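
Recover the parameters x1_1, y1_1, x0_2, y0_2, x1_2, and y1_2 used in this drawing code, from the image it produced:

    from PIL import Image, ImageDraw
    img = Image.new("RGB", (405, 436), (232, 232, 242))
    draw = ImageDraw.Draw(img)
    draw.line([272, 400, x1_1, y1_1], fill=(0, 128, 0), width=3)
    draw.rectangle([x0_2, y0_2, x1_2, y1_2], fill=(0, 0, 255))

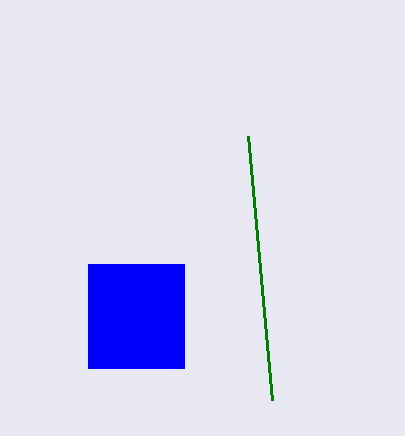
x1_1 = 248
y1_1 = 136
x0_2 = 88
y0_2 = 264
x1_2 = 184
y1_2 = 368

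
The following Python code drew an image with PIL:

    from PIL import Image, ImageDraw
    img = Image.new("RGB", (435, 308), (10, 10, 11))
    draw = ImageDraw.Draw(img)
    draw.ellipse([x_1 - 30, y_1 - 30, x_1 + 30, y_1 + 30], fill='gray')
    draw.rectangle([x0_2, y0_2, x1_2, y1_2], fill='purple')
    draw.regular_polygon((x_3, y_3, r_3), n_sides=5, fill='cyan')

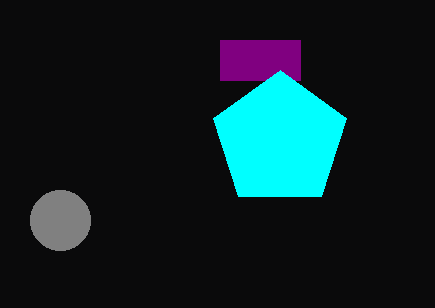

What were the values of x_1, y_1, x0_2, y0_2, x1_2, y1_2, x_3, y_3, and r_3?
x_1 = 60
y_1 = 220
x0_2 = 220
y0_2 = 40
x1_2 = 300
y1_2 = 80
x_3 = 280
y_3 = 140
r_3 = 70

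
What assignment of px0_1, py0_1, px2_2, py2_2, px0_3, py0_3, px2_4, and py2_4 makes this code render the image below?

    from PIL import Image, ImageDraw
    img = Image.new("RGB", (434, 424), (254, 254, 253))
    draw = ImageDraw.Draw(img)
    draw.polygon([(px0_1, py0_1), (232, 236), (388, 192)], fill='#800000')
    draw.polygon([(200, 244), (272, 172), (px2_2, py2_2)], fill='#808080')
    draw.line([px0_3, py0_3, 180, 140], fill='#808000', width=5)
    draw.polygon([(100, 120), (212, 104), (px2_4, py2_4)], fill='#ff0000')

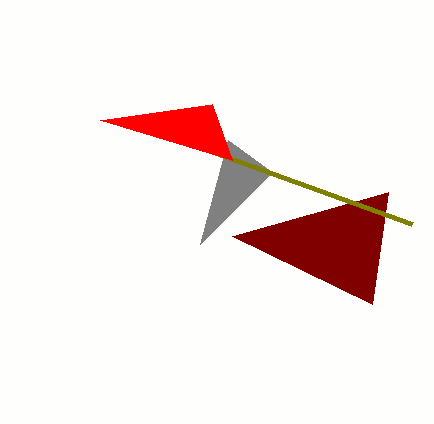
px0_1 = 372, py0_1 = 304, px2_2 = 228, py2_2 = 140, px0_3 = 412, py0_3 = 224, px2_4 = 232, py2_4 = 160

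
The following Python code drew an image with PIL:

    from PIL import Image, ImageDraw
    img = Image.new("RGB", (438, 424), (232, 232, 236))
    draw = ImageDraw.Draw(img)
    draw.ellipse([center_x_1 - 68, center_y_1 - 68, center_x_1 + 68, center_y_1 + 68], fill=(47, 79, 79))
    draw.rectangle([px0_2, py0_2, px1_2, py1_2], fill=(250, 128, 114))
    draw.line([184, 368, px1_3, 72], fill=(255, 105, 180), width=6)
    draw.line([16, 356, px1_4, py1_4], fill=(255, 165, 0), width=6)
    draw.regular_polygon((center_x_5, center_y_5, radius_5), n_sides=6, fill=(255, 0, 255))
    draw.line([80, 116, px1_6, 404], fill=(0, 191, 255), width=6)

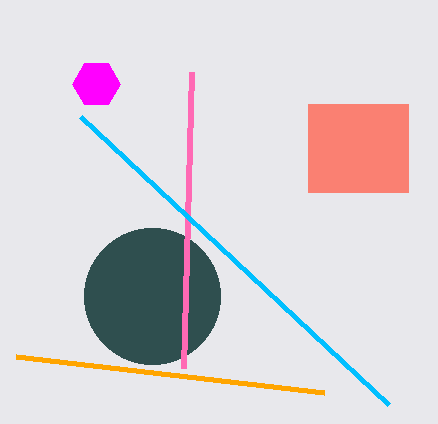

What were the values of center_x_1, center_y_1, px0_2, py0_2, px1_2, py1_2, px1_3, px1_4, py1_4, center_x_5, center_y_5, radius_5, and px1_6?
center_x_1 = 152
center_y_1 = 296
px0_2 = 308
py0_2 = 104
px1_2 = 408
py1_2 = 192
px1_3 = 192
px1_4 = 324
py1_4 = 392
center_x_5 = 96
center_y_5 = 84
radius_5 = 24
px1_6 = 388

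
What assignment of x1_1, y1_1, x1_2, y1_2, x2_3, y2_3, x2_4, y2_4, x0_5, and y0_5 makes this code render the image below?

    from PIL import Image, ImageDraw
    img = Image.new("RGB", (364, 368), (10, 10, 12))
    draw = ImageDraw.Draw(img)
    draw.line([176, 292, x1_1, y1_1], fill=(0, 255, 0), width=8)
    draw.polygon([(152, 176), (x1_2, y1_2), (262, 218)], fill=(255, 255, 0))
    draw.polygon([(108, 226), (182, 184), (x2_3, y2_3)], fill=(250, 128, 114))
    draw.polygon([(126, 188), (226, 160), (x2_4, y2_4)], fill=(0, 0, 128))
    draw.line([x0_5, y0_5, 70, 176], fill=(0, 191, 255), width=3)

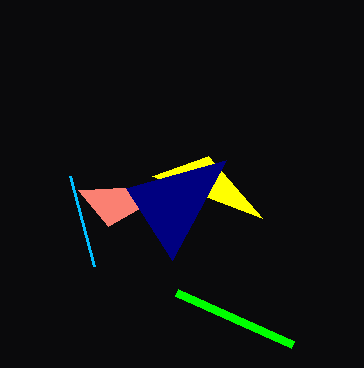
x1_1 = 292; y1_1 = 344; x1_2 = 208; y1_2 = 156; x2_3 = 78; y2_3 = 190; x2_4 = 172; y2_4 = 260; x0_5 = 94; y0_5 = 266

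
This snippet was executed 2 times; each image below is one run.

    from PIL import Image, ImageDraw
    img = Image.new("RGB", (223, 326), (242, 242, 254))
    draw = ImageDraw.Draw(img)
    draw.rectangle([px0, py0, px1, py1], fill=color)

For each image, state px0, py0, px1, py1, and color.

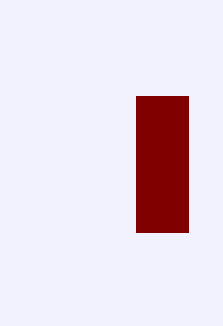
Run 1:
px0 = 136, py0 = 96, px1 = 188, py1 = 232, color = 'maroon'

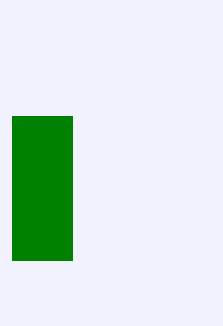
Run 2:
px0 = 12, py0 = 116, px1 = 72, py1 = 260, color = 'green'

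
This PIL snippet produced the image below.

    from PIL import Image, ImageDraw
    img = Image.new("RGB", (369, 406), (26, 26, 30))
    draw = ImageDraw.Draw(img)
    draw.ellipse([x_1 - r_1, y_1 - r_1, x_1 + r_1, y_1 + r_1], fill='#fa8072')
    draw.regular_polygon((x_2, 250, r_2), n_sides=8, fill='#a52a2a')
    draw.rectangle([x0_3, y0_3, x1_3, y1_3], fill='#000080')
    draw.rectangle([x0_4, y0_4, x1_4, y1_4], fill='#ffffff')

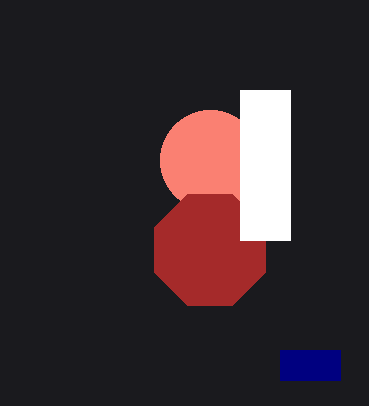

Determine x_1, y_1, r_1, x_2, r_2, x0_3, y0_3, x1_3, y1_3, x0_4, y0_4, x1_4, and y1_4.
x_1 = 210
y_1 = 160
r_1 = 50
x_2 = 210
r_2 = 60
x0_3 = 280
y0_3 = 350
x1_3 = 340
y1_3 = 380
x0_4 = 240
y0_4 = 90
x1_4 = 290
y1_4 = 240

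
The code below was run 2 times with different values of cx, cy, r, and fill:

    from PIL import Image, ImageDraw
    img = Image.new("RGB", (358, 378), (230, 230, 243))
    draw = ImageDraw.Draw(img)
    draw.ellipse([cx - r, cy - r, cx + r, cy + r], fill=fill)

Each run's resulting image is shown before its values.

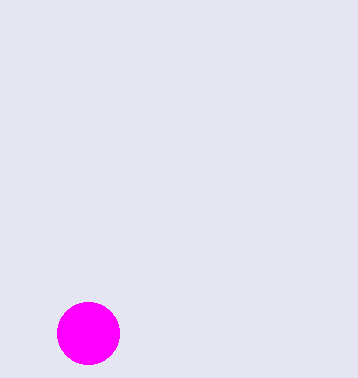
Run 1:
cx = 88
cy = 333
r = 31
fill = 'magenta'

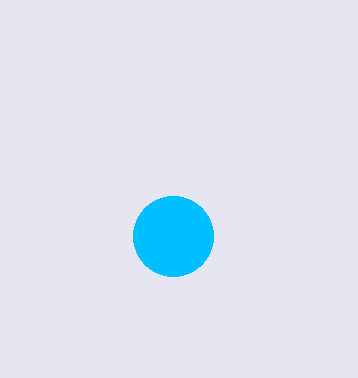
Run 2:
cx = 173; cy = 236; r = 40; fill = 'deepskyblue'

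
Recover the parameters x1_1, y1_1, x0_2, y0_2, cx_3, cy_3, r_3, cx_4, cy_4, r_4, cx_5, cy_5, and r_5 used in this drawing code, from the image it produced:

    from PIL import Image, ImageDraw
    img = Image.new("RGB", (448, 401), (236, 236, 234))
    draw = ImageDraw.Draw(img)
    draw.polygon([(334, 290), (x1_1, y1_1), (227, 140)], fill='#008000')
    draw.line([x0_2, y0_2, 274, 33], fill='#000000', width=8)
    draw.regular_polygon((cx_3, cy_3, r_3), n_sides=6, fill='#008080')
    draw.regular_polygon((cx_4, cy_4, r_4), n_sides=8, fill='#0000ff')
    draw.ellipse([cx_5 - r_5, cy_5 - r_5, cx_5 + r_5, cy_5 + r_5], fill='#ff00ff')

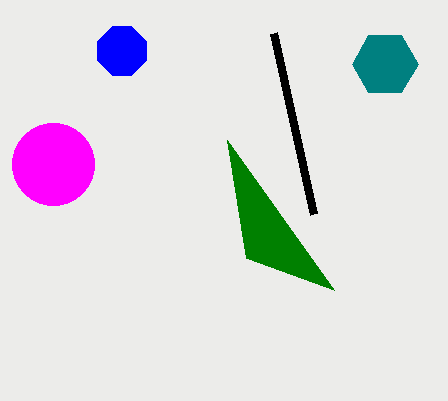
x1_1 = 246; y1_1 = 258; x0_2 = 314; y0_2 = 214; cx_3 = 385; cy_3 = 64; r_3 = 33; cx_4 = 122; cy_4 = 51; r_4 = 26; cx_5 = 53; cy_5 = 164; r_5 = 41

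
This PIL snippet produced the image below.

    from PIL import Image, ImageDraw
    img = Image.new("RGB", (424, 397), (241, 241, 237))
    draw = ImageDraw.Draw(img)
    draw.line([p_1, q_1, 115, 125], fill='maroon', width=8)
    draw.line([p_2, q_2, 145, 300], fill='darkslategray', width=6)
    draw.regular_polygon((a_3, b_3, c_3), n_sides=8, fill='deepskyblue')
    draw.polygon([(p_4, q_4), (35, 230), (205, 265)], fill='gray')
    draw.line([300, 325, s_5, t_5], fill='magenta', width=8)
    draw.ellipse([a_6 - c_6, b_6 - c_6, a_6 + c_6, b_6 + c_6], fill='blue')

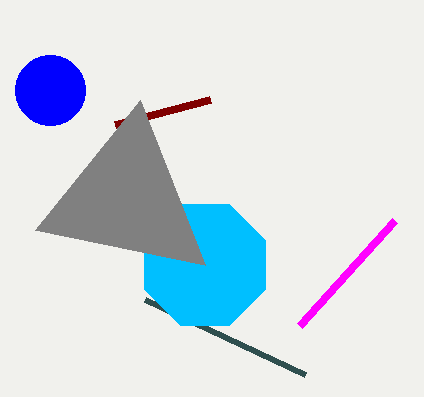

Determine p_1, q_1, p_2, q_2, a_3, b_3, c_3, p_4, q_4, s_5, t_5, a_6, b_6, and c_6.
p_1 = 210; q_1 = 100; p_2 = 305; q_2 = 375; a_3 = 205; b_3 = 265; c_3 = 65; p_4 = 140; q_4 = 100; s_5 = 395; t_5 = 220; a_6 = 50; b_6 = 90; c_6 = 35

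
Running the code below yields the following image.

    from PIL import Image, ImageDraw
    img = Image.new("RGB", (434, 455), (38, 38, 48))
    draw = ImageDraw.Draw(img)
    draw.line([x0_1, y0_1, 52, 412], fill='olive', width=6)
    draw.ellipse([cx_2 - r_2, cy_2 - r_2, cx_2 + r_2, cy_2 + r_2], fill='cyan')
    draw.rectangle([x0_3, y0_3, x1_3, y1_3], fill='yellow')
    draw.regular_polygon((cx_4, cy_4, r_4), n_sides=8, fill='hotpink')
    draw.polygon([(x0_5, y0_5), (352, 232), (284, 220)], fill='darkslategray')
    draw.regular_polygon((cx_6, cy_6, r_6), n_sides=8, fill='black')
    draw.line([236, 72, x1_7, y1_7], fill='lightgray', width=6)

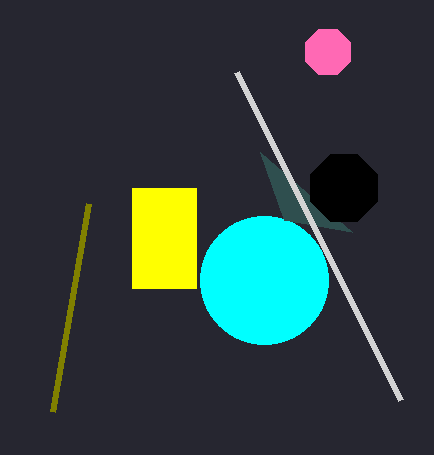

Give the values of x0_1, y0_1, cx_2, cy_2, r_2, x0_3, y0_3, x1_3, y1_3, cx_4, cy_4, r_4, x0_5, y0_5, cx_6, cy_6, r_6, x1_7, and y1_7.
x0_1 = 88
y0_1 = 204
cx_2 = 264
cy_2 = 280
r_2 = 64
x0_3 = 132
y0_3 = 188
x1_3 = 196
y1_3 = 288
cx_4 = 328
cy_4 = 52
r_4 = 24
x0_5 = 260
y0_5 = 152
cx_6 = 344
cy_6 = 188
r_6 = 36
x1_7 = 400
y1_7 = 400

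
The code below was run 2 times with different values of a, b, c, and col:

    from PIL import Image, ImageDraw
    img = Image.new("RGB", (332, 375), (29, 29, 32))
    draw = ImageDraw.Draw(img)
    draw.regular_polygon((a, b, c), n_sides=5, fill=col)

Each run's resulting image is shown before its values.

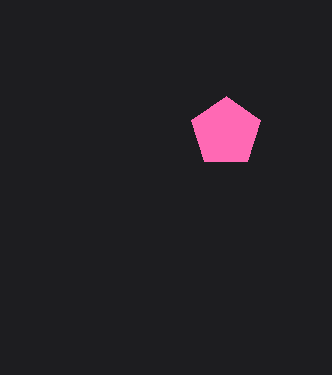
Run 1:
a = 226, b = 132, c = 36, col = 'hotpink'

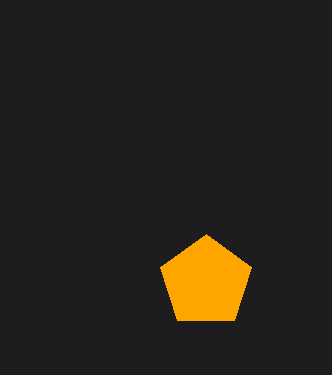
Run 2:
a = 206
b = 282
c = 48
col = 'orange'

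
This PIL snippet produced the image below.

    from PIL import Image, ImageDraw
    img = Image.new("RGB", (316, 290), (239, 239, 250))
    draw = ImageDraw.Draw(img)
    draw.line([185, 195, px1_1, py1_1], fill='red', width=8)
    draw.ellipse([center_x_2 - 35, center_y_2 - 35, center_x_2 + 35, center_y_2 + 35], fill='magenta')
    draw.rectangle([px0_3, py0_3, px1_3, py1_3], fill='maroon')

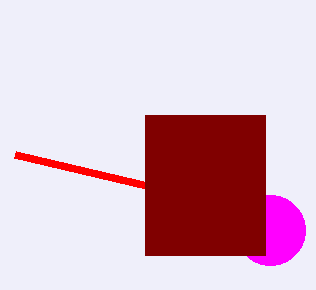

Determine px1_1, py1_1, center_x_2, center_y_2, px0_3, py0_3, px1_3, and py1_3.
px1_1 = 15, py1_1 = 155, center_x_2 = 270, center_y_2 = 230, px0_3 = 145, py0_3 = 115, px1_3 = 265, py1_3 = 255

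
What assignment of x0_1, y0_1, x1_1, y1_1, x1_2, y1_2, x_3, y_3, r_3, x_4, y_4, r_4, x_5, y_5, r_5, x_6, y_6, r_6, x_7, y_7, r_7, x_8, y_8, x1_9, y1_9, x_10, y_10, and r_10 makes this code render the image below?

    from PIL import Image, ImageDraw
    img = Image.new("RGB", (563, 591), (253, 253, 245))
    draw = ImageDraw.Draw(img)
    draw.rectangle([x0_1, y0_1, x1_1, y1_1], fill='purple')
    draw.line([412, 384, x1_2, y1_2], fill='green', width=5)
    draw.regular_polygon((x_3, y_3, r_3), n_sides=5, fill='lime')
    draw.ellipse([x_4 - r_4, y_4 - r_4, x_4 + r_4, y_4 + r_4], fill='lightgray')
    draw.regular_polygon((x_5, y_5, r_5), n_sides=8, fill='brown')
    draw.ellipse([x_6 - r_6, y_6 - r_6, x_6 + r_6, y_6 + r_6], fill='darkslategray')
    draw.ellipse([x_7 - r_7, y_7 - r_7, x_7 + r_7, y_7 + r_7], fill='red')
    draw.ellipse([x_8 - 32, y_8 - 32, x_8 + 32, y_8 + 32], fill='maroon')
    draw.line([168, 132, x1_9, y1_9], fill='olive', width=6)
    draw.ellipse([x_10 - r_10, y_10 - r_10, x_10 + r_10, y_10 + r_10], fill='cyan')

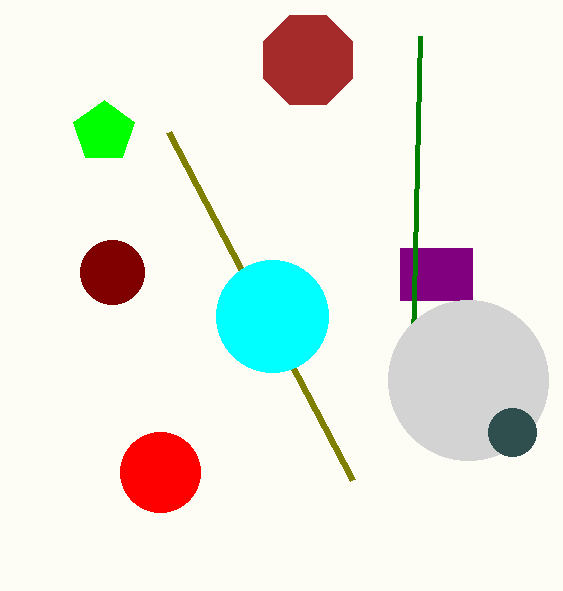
x0_1 = 400; y0_1 = 248; x1_1 = 472; y1_1 = 300; x1_2 = 420; y1_2 = 36; x_3 = 104; y_3 = 132; r_3 = 32; x_4 = 468; y_4 = 380; r_4 = 80; x_5 = 308; y_5 = 60; r_5 = 48; x_6 = 512; y_6 = 432; r_6 = 24; x_7 = 160; y_7 = 472; r_7 = 40; x_8 = 112; y_8 = 272; x1_9 = 352; y1_9 = 480; x_10 = 272; y_10 = 316; r_10 = 56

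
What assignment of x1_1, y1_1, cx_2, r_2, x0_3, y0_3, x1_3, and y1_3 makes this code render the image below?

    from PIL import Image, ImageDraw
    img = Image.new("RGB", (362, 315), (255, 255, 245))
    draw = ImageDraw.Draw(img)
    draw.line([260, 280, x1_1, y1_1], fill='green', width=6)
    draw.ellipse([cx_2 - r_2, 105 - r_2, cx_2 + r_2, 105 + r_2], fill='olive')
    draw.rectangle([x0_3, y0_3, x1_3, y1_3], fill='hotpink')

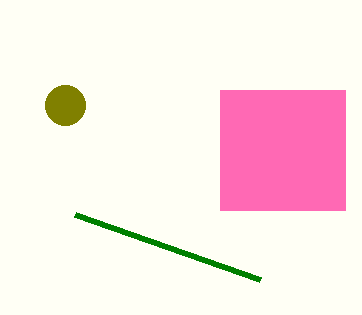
x1_1 = 75, y1_1 = 215, cx_2 = 65, r_2 = 20, x0_3 = 220, y0_3 = 90, x1_3 = 345, y1_3 = 210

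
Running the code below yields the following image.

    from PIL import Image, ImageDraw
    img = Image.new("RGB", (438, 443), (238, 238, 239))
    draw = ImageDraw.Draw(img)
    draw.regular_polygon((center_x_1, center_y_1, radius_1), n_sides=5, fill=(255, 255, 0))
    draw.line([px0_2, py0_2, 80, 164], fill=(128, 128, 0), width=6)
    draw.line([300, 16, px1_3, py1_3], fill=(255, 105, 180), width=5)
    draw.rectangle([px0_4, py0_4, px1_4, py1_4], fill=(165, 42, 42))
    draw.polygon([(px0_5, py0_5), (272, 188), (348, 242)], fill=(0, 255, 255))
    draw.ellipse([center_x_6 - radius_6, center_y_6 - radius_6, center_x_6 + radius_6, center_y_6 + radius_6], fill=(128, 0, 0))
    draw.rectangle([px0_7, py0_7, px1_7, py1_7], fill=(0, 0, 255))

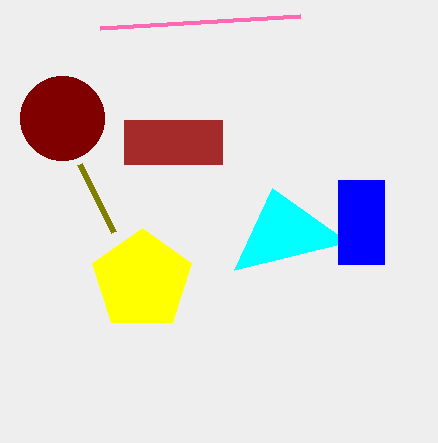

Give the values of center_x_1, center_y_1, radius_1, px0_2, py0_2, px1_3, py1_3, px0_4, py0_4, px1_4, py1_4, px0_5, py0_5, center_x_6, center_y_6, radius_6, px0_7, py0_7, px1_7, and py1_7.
center_x_1 = 142; center_y_1 = 280; radius_1 = 52; px0_2 = 114; py0_2 = 232; px1_3 = 100; py1_3 = 28; px0_4 = 124; py0_4 = 120; px1_4 = 222; py1_4 = 164; px0_5 = 234; py0_5 = 270; center_x_6 = 62; center_y_6 = 118; radius_6 = 42; px0_7 = 338; py0_7 = 180; px1_7 = 384; py1_7 = 264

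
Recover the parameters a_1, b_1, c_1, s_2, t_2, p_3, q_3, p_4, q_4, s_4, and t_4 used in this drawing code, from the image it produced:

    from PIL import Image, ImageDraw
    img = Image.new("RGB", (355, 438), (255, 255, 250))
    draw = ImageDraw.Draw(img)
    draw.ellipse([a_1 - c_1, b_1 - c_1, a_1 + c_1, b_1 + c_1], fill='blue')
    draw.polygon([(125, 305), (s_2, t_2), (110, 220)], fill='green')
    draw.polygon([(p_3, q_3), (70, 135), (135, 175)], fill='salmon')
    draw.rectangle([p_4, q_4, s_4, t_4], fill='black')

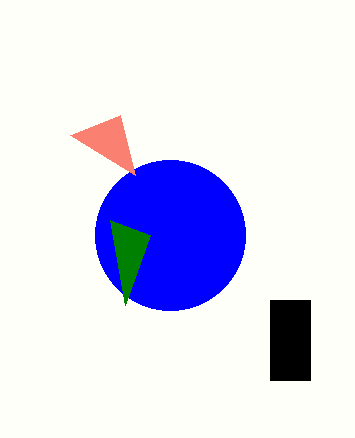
a_1 = 170; b_1 = 235; c_1 = 75; s_2 = 150; t_2 = 235; p_3 = 120; q_3 = 115; p_4 = 270; q_4 = 300; s_4 = 310; t_4 = 380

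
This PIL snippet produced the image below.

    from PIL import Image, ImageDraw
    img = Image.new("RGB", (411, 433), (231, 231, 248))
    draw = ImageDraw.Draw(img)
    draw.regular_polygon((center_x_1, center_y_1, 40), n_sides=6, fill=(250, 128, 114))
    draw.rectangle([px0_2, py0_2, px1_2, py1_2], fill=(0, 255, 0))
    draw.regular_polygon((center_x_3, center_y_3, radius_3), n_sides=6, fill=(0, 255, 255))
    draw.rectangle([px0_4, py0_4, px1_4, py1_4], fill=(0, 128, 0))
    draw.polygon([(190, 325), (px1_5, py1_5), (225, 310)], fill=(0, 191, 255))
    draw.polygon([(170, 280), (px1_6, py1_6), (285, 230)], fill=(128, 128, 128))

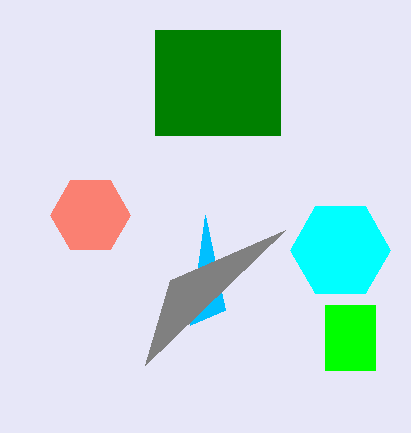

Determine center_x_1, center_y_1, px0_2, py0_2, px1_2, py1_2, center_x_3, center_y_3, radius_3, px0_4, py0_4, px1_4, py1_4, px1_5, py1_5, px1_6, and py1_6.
center_x_1 = 90
center_y_1 = 215
px0_2 = 325
py0_2 = 305
px1_2 = 375
py1_2 = 370
center_x_3 = 340
center_y_3 = 250
radius_3 = 50
px0_4 = 155
py0_4 = 30
px1_4 = 280
py1_4 = 135
px1_5 = 205
py1_5 = 215
px1_6 = 145
py1_6 = 365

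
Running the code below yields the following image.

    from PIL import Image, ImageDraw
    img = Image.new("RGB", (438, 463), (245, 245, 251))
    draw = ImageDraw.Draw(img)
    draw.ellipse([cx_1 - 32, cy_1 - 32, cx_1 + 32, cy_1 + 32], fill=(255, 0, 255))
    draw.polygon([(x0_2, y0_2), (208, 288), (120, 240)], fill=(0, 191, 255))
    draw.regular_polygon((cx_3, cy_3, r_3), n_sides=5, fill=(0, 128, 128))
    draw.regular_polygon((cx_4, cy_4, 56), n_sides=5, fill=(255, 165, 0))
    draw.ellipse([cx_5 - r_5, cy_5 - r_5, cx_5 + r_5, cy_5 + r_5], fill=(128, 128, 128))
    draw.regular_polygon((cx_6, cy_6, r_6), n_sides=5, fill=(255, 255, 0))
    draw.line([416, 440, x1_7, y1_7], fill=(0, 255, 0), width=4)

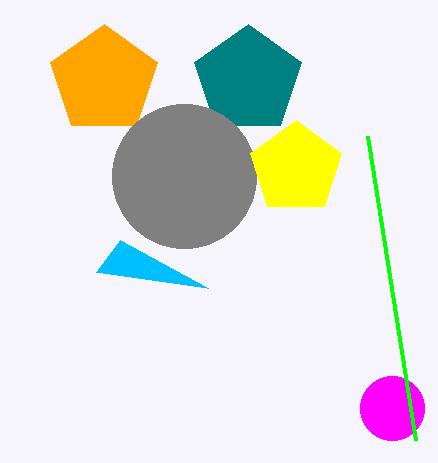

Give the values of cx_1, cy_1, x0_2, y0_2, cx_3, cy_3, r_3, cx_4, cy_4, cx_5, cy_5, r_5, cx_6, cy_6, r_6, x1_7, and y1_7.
cx_1 = 392, cy_1 = 408, x0_2 = 96, y0_2 = 272, cx_3 = 248, cy_3 = 80, r_3 = 56, cx_4 = 104, cy_4 = 80, cx_5 = 184, cy_5 = 176, r_5 = 72, cx_6 = 296, cy_6 = 168, r_6 = 48, x1_7 = 368, y1_7 = 136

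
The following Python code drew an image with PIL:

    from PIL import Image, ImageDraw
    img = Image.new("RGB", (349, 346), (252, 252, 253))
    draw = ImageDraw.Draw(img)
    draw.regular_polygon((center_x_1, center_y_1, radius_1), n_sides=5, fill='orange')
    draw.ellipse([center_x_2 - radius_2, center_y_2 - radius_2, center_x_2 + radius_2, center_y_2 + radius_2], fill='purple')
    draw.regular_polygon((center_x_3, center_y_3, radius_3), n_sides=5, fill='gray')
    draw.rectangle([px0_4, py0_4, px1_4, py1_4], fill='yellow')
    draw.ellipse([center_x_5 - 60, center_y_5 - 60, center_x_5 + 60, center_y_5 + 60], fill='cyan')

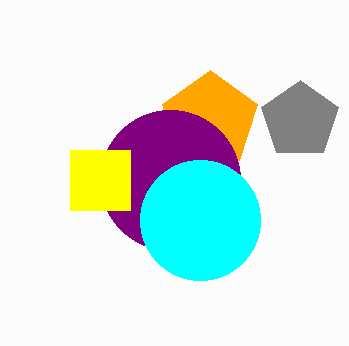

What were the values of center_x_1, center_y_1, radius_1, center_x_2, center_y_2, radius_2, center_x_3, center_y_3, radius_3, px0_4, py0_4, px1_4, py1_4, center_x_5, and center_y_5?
center_x_1 = 210, center_y_1 = 120, radius_1 = 50, center_x_2 = 170, center_y_2 = 180, radius_2 = 70, center_x_3 = 300, center_y_3 = 120, radius_3 = 40, px0_4 = 70, py0_4 = 150, px1_4 = 130, py1_4 = 210, center_x_5 = 200, center_y_5 = 220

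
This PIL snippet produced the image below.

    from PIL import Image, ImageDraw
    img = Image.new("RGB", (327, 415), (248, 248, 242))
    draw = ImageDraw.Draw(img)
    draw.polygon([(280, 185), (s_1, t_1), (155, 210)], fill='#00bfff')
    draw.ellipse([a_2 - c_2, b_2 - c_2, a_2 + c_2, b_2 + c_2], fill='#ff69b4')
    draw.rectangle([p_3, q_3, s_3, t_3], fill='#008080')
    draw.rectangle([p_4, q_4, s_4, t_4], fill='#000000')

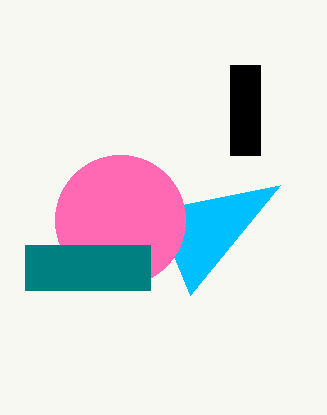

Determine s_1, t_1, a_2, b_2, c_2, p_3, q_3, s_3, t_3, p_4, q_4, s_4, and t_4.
s_1 = 190, t_1 = 295, a_2 = 120, b_2 = 220, c_2 = 65, p_3 = 25, q_3 = 245, s_3 = 150, t_3 = 290, p_4 = 230, q_4 = 65, s_4 = 260, t_4 = 155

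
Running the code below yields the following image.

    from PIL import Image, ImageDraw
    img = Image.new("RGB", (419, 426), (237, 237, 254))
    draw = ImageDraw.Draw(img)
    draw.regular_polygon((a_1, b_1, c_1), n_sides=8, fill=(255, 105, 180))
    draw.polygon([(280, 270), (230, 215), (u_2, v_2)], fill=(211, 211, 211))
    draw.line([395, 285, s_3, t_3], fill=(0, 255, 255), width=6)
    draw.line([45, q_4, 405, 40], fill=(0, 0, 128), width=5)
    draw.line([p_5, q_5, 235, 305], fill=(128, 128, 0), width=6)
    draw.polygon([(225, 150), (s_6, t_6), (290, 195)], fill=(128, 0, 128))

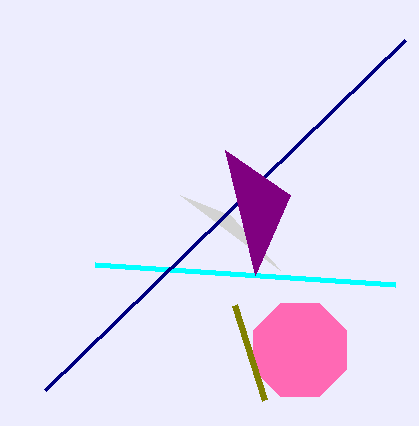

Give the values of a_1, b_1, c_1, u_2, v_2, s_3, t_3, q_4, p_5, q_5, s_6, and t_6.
a_1 = 300; b_1 = 350; c_1 = 50; u_2 = 180; v_2 = 195; s_3 = 95; t_3 = 265; q_4 = 390; p_5 = 265; q_5 = 400; s_6 = 255; t_6 = 275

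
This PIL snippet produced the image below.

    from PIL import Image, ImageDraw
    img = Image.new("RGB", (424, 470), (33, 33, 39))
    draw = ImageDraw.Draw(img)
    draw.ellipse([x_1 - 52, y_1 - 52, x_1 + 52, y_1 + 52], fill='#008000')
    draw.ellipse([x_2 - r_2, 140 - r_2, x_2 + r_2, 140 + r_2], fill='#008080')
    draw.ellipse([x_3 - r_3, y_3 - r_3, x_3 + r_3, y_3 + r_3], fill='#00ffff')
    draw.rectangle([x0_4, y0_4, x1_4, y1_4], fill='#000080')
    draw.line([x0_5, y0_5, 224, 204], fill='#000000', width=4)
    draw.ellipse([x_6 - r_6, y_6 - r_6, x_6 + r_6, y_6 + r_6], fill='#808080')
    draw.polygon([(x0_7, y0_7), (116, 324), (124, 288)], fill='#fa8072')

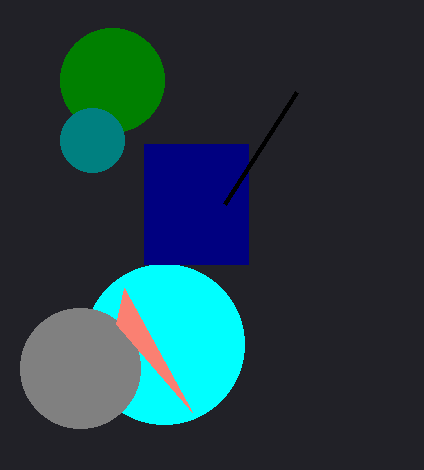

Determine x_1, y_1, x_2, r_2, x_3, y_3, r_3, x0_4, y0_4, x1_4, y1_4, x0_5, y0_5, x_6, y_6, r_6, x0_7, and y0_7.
x_1 = 112; y_1 = 80; x_2 = 92; r_2 = 32; x_3 = 164; y_3 = 344; r_3 = 80; x0_4 = 144; y0_4 = 144; x1_4 = 248; y1_4 = 264; x0_5 = 296; y0_5 = 92; x_6 = 80; y_6 = 368; r_6 = 60; x0_7 = 192; y0_7 = 412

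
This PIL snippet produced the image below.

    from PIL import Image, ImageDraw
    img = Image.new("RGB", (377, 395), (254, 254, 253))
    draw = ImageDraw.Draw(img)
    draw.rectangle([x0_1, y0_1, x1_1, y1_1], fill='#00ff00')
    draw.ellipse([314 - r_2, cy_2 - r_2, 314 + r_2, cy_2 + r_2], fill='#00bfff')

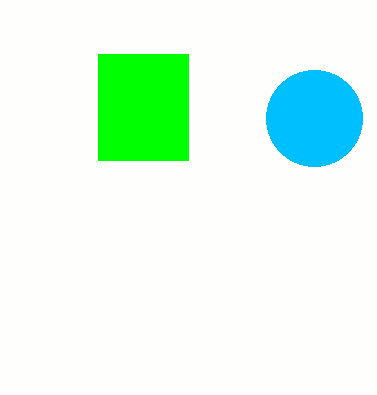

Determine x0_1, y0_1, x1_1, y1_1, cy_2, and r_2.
x0_1 = 98; y0_1 = 54; x1_1 = 188; y1_1 = 160; cy_2 = 118; r_2 = 48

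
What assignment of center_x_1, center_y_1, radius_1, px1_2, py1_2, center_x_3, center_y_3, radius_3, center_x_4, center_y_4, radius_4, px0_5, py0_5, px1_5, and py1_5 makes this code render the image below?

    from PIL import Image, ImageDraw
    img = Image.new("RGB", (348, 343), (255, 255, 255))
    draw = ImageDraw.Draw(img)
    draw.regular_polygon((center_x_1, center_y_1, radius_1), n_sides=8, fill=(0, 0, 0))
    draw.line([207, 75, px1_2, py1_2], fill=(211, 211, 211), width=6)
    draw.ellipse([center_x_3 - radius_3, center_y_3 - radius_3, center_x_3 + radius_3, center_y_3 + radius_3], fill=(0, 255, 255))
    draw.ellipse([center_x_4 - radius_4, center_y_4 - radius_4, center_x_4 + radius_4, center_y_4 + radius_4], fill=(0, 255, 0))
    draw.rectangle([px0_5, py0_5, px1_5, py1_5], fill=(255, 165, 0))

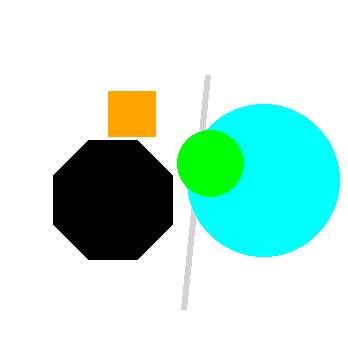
center_x_1 = 113, center_y_1 = 200, radius_1 = 64, px1_2 = 183, py1_2 = 309, center_x_3 = 263, center_y_3 = 180, radius_3 = 76, center_x_4 = 210, center_y_4 = 163, radius_4 = 33, px0_5 = 108, py0_5 = 91, px1_5 = 155, py1_5 = 136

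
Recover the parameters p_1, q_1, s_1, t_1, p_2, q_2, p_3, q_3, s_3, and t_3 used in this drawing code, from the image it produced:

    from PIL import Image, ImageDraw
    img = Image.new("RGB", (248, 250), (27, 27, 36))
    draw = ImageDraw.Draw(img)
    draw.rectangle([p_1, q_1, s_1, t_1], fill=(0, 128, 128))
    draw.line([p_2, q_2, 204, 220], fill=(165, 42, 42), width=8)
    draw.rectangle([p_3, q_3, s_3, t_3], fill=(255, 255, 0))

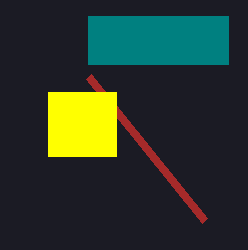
p_1 = 88, q_1 = 16, s_1 = 228, t_1 = 64, p_2 = 88, q_2 = 76, p_3 = 48, q_3 = 92, s_3 = 116, t_3 = 156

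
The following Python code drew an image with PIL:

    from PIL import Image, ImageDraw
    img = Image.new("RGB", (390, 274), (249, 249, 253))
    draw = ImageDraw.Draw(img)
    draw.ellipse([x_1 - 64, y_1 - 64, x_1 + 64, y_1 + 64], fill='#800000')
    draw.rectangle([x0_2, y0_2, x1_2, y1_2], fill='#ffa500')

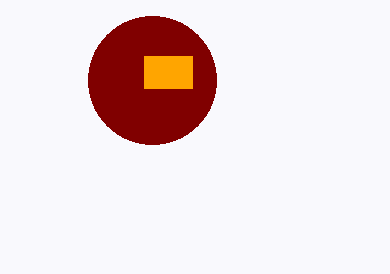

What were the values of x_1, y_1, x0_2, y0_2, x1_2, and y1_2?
x_1 = 152
y_1 = 80
x0_2 = 144
y0_2 = 56
x1_2 = 192
y1_2 = 88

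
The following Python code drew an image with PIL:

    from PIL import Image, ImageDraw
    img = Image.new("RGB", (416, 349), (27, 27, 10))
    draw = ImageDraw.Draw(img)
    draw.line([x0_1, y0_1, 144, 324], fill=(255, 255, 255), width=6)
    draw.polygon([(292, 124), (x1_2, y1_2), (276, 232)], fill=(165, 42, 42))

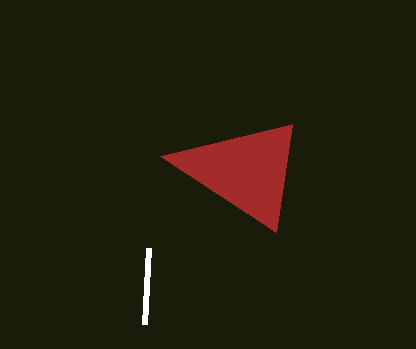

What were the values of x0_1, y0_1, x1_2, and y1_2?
x0_1 = 148, y0_1 = 248, x1_2 = 160, y1_2 = 156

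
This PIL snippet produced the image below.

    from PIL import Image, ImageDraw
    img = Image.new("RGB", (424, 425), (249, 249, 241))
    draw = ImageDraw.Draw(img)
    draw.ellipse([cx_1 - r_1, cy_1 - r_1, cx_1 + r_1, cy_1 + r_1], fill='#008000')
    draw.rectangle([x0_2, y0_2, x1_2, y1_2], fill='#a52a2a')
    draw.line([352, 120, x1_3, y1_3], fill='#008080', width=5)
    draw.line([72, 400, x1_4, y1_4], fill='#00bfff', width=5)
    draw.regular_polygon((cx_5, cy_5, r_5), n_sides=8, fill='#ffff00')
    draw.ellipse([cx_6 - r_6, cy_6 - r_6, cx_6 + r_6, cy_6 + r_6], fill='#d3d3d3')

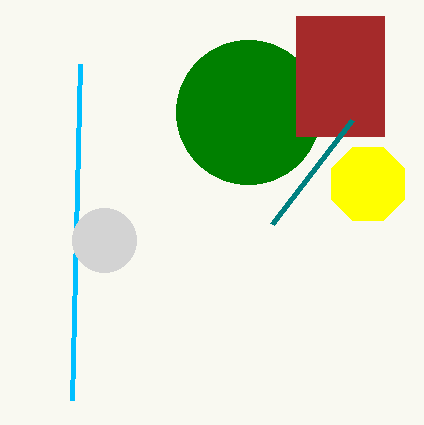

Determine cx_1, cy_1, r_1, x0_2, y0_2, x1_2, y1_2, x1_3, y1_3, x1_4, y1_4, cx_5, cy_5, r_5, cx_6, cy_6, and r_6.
cx_1 = 248
cy_1 = 112
r_1 = 72
x0_2 = 296
y0_2 = 16
x1_2 = 384
y1_2 = 136
x1_3 = 272
y1_3 = 224
x1_4 = 80
y1_4 = 64
cx_5 = 368
cy_5 = 184
r_5 = 40
cx_6 = 104
cy_6 = 240
r_6 = 32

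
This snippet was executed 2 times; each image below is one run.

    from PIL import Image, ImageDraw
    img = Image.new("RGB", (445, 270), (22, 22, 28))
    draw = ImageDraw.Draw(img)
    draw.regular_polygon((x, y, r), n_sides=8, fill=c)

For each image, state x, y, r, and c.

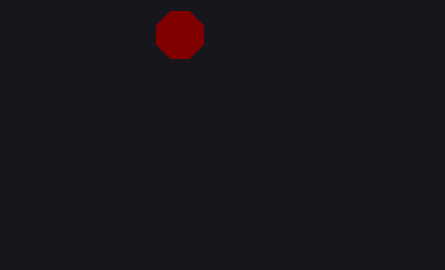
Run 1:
x = 180; y = 35; r = 25; c = 'maroon'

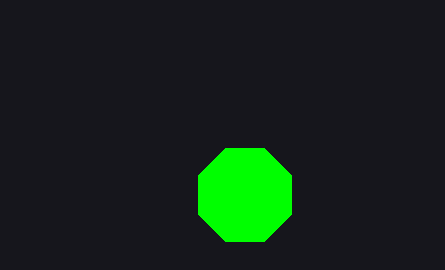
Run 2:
x = 245; y = 195; r = 50; c = 'lime'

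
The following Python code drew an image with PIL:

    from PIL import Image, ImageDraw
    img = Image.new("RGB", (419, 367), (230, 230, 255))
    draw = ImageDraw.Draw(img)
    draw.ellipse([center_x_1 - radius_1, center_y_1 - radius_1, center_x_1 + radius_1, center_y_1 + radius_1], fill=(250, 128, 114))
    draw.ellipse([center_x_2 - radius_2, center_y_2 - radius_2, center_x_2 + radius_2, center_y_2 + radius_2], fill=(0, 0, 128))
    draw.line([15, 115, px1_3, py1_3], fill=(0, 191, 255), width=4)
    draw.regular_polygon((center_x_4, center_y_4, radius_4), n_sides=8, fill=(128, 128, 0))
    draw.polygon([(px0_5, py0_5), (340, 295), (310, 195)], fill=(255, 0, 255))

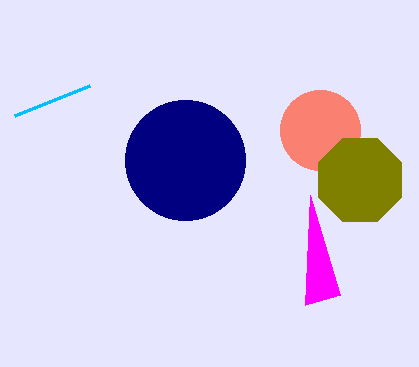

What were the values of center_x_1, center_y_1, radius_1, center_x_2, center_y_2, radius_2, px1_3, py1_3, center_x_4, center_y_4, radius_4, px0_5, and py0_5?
center_x_1 = 320; center_y_1 = 130; radius_1 = 40; center_x_2 = 185; center_y_2 = 160; radius_2 = 60; px1_3 = 90; py1_3 = 85; center_x_4 = 360; center_y_4 = 180; radius_4 = 45; px0_5 = 305; py0_5 = 305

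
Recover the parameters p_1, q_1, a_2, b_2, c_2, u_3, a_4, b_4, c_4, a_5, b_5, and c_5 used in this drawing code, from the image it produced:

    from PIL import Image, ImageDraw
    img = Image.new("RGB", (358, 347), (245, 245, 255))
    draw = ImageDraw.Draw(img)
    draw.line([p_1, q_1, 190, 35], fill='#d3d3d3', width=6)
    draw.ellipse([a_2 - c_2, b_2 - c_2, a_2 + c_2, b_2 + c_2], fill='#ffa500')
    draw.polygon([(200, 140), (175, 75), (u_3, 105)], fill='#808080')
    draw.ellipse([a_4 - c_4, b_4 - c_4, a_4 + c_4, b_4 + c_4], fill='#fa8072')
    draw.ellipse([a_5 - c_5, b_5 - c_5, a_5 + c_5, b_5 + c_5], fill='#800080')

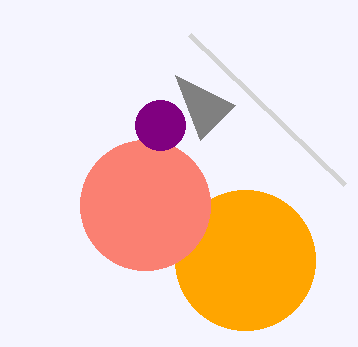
p_1 = 345; q_1 = 185; a_2 = 245; b_2 = 260; c_2 = 70; u_3 = 235; a_4 = 145; b_4 = 205; c_4 = 65; a_5 = 160; b_5 = 125; c_5 = 25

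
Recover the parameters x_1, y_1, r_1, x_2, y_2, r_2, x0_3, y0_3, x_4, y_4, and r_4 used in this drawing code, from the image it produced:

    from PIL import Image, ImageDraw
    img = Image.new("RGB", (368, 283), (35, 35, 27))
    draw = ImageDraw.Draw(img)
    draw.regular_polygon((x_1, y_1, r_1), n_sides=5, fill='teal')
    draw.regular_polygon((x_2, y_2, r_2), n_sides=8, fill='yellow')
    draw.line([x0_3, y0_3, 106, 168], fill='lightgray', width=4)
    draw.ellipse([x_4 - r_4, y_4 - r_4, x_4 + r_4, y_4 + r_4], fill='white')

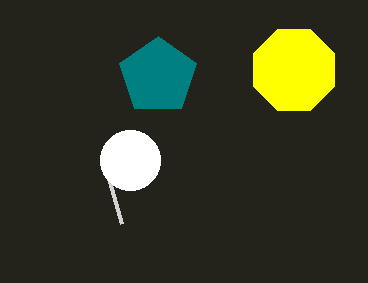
x_1 = 158, y_1 = 76, r_1 = 40, x_2 = 294, y_2 = 70, r_2 = 44, x0_3 = 122, y0_3 = 224, x_4 = 130, y_4 = 160, r_4 = 30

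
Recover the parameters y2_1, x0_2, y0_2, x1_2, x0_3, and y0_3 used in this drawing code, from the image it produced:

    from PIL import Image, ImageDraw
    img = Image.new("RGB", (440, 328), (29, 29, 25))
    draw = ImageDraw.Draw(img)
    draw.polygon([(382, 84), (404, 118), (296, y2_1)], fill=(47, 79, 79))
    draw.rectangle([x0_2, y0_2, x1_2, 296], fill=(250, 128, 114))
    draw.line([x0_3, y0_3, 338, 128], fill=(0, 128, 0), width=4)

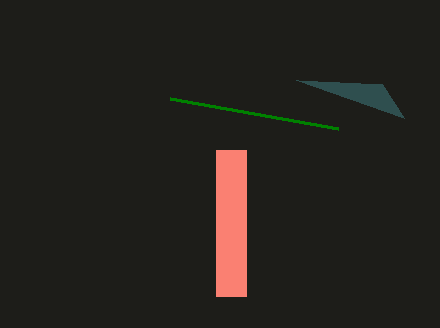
y2_1 = 80; x0_2 = 216; y0_2 = 150; x1_2 = 246; x0_3 = 170; y0_3 = 98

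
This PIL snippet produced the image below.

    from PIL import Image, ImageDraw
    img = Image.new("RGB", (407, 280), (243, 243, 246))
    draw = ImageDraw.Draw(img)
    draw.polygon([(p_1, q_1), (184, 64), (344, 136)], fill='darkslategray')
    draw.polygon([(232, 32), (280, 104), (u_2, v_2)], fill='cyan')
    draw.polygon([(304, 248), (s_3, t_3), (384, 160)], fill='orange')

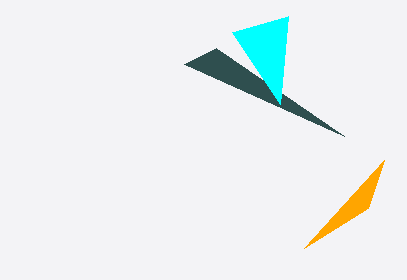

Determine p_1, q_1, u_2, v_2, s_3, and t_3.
p_1 = 216; q_1 = 48; u_2 = 288; v_2 = 16; s_3 = 368; t_3 = 208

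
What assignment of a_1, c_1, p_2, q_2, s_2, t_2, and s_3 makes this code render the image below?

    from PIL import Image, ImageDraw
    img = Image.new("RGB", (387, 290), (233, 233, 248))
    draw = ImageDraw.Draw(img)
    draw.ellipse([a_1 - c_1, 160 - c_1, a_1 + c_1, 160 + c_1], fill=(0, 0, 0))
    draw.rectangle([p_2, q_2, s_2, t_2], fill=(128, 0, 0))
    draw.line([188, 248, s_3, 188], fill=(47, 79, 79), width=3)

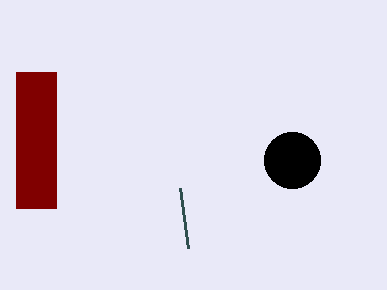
a_1 = 292; c_1 = 28; p_2 = 16; q_2 = 72; s_2 = 56; t_2 = 208; s_3 = 180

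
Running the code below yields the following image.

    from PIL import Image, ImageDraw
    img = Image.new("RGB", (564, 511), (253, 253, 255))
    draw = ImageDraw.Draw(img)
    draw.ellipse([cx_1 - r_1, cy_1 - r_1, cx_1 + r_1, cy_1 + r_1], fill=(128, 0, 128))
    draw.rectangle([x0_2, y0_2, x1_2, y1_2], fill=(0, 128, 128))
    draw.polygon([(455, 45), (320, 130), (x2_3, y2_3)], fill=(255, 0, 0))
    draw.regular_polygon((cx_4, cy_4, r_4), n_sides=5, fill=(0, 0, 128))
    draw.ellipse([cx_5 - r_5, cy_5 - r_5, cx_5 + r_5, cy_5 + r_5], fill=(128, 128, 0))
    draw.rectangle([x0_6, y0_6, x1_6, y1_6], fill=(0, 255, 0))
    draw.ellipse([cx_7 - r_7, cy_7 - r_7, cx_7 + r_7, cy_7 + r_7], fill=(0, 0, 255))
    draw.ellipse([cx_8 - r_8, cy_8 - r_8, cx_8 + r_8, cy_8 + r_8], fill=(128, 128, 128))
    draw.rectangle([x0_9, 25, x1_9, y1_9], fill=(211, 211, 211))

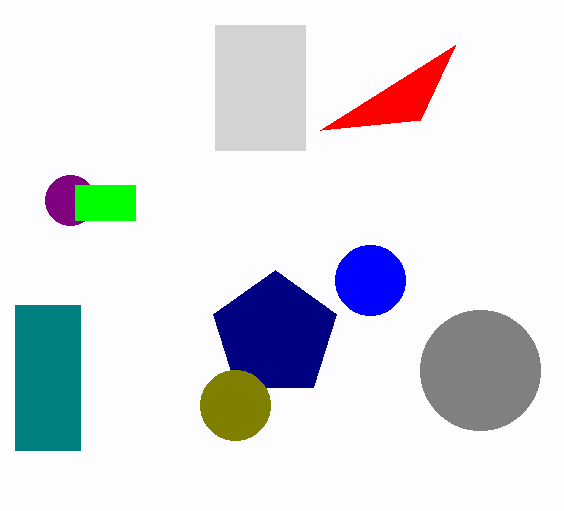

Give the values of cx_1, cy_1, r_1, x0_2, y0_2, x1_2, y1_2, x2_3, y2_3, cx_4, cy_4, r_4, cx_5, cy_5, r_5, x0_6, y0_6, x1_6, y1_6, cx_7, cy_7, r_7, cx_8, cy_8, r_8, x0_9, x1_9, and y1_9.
cx_1 = 70; cy_1 = 200; r_1 = 25; x0_2 = 15; y0_2 = 305; x1_2 = 80; y1_2 = 450; x2_3 = 420; y2_3 = 120; cx_4 = 275; cy_4 = 335; r_4 = 65; cx_5 = 235; cy_5 = 405; r_5 = 35; x0_6 = 75; y0_6 = 185; x1_6 = 135; y1_6 = 220; cx_7 = 370; cy_7 = 280; r_7 = 35; cx_8 = 480; cy_8 = 370; r_8 = 60; x0_9 = 215; x1_9 = 305; y1_9 = 150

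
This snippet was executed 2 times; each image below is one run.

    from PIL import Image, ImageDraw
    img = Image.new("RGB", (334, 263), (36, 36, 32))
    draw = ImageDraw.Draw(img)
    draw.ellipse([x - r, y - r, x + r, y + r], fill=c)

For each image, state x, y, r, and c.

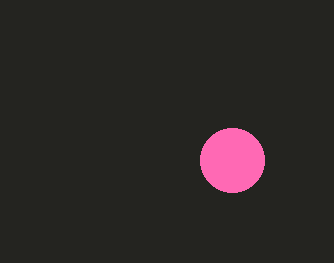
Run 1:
x = 232, y = 160, r = 32, c = 'hotpink'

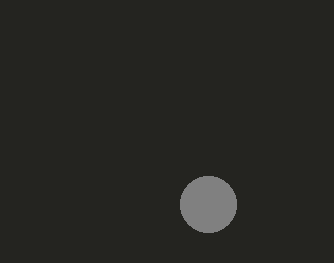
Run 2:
x = 208
y = 204
r = 28
c = 'gray'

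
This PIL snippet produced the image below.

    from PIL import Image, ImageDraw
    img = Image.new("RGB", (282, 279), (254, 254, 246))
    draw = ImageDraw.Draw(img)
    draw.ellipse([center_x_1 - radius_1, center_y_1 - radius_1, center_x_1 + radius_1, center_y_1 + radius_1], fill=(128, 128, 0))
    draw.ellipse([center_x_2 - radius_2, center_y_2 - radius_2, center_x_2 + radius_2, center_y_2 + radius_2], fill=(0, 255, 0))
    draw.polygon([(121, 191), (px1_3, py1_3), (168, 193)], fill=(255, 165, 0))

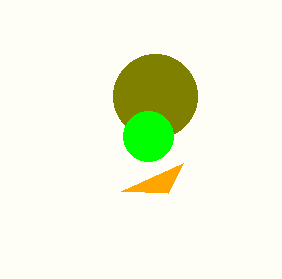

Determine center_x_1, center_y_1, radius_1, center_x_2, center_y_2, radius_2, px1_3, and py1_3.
center_x_1 = 155; center_y_1 = 96; radius_1 = 42; center_x_2 = 148; center_y_2 = 136; radius_2 = 25; px1_3 = 183; py1_3 = 163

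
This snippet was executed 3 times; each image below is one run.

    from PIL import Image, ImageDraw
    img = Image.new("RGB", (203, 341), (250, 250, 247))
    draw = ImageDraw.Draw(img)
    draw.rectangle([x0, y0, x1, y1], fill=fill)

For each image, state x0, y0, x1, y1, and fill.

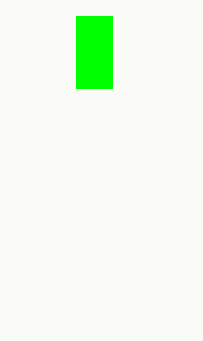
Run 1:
x0 = 76; y0 = 16; x1 = 112; y1 = 88; fill = 'lime'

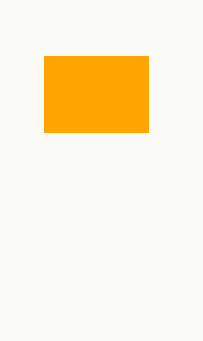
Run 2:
x0 = 44
y0 = 56
x1 = 148
y1 = 132
fill = 'orange'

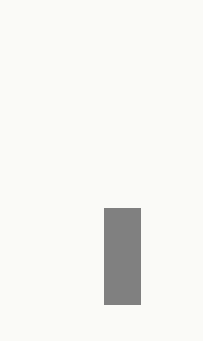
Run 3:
x0 = 104; y0 = 208; x1 = 140; y1 = 304; fill = 'gray'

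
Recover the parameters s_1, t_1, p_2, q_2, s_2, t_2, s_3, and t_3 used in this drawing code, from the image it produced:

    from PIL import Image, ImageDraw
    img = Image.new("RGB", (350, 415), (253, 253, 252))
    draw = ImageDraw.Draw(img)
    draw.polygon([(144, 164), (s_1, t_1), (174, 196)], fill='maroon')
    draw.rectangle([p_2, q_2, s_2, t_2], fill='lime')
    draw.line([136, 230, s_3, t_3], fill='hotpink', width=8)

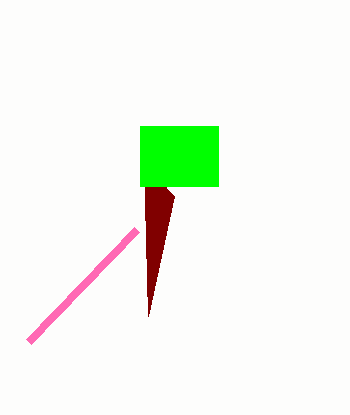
s_1 = 148
t_1 = 316
p_2 = 140
q_2 = 126
s_2 = 218
t_2 = 186
s_3 = 28
t_3 = 342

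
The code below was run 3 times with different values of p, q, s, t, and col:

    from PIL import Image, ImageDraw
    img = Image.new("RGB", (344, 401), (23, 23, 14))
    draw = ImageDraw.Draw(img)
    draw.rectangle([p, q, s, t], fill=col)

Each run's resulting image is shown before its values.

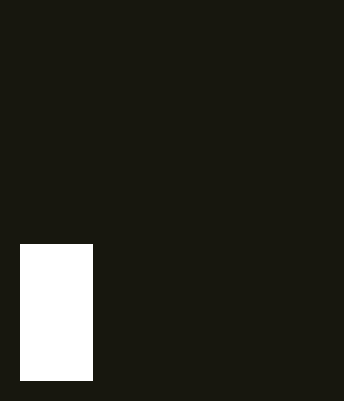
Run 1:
p = 20
q = 244
s = 92
t = 380
col = 'white'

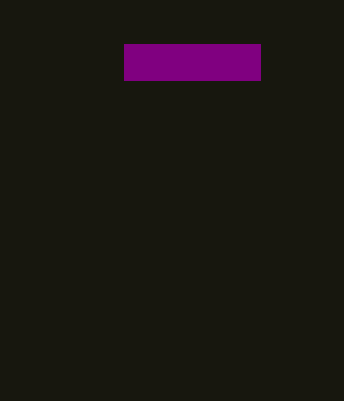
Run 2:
p = 124; q = 44; s = 260; t = 80; col = 'purple'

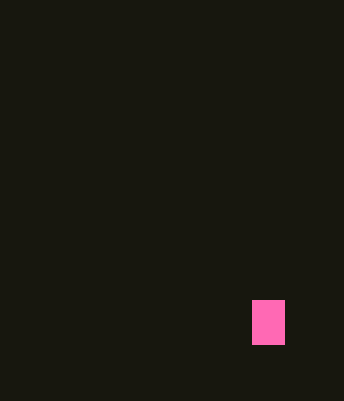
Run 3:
p = 252; q = 300; s = 284; t = 344; col = 'hotpink'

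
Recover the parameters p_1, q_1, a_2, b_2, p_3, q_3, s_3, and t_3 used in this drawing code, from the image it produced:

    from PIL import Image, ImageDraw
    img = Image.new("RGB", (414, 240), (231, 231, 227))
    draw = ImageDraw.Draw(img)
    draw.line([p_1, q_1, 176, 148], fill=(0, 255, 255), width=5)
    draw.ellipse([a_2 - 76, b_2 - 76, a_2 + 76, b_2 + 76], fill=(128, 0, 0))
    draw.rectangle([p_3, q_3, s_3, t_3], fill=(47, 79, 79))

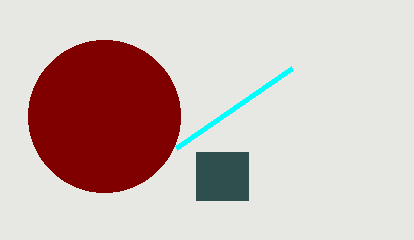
p_1 = 292; q_1 = 68; a_2 = 104; b_2 = 116; p_3 = 196; q_3 = 152; s_3 = 248; t_3 = 200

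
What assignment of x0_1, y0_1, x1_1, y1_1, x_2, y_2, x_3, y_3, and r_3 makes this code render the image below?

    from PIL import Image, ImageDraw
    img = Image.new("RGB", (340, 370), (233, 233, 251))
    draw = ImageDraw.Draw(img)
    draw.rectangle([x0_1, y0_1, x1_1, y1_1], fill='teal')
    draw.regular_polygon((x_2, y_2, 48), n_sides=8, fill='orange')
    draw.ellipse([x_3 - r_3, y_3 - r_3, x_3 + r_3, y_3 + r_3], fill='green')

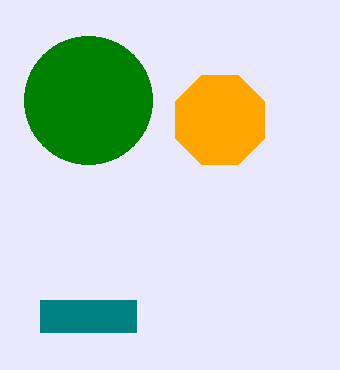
x0_1 = 40, y0_1 = 300, x1_1 = 136, y1_1 = 332, x_2 = 220, y_2 = 120, x_3 = 88, y_3 = 100, r_3 = 64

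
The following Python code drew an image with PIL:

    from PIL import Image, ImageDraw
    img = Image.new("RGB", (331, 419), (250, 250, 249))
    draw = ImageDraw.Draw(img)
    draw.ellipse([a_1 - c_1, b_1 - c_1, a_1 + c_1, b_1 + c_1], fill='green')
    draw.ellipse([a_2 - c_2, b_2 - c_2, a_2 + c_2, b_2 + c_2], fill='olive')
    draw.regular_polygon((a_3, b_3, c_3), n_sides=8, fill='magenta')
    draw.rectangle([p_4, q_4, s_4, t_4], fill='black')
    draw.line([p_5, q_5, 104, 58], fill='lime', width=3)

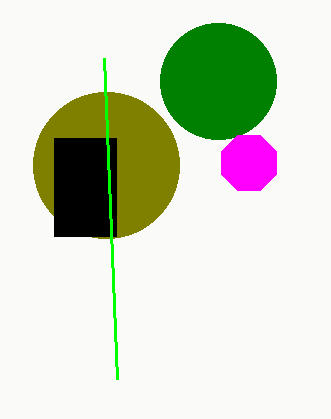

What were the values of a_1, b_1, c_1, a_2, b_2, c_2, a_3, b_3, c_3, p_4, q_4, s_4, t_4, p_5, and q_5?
a_1 = 218; b_1 = 81; c_1 = 58; a_2 = 106; b_2 = 165; c_2 = 73; a_3 = 249; b_3 = 163; c_3 = 30; p_4 = 54; q_4 = 138; s_4 = 116; t_4 = 236; p_5 = 117; q_5 = 379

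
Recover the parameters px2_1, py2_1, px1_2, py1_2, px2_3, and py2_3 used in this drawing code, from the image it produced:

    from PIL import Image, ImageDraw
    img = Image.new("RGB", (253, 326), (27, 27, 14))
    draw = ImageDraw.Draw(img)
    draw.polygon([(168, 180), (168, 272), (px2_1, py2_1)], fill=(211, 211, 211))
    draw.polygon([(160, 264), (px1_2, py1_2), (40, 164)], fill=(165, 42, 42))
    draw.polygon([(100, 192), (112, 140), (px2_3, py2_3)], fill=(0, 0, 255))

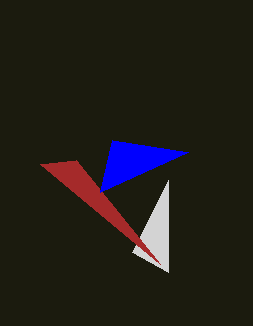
px2_1 = 132; py2_1 = 252; px1_2 = 76; py1_2 = 160; px2_3 = 188; py2_3 = 152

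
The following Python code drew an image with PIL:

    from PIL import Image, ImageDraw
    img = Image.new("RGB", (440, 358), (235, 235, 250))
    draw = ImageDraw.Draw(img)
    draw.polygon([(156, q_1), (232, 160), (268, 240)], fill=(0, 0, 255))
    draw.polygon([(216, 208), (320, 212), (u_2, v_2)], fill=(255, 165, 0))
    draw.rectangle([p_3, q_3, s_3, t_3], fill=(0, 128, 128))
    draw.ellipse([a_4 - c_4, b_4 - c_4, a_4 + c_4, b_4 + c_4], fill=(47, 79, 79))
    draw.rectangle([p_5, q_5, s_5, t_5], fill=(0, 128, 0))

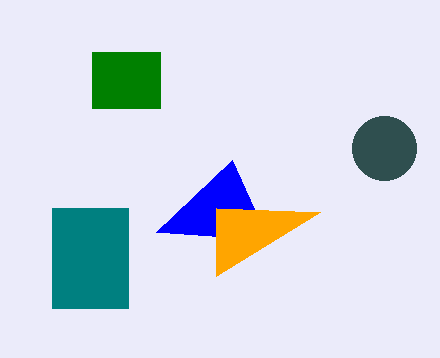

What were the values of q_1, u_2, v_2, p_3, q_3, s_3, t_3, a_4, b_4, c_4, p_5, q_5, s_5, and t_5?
q_1 = 232, u_2 = 216, v_2 = 276, p_3 = 52, q_3 = 208, s_3 = 128, t_3 = 308, a_4 = 384, b_4 = 148, c_4 = 32, p_5 = 92, q_5 = 52, s_5 = 160, t_5 = 108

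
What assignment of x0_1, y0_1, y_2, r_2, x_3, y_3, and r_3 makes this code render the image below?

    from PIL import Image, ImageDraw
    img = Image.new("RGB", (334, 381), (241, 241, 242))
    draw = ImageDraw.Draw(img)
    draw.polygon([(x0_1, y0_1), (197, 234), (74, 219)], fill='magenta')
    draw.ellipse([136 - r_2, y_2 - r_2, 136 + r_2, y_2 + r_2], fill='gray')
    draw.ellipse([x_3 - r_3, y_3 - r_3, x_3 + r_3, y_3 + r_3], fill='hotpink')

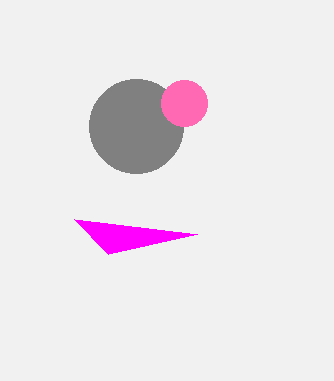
x0_1 = 108; y0_1 = 254; y_2 = 126; r_2 = 47; x_3 = 184; y_3 = 103; r_3 = 23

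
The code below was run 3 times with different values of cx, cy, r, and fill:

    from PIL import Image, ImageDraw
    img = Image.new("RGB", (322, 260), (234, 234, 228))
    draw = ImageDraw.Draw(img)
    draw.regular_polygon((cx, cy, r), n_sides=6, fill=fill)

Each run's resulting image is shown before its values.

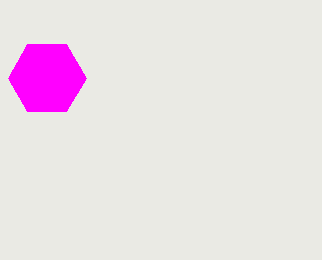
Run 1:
cx = 47, cy = 78, r = 39, fill = 'magenta'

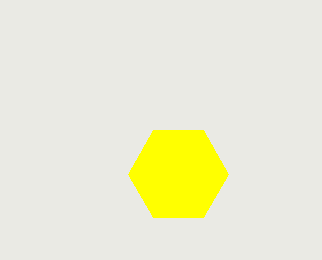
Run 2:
cx = 178, cy = 174, r = 50, fill = 'yellow'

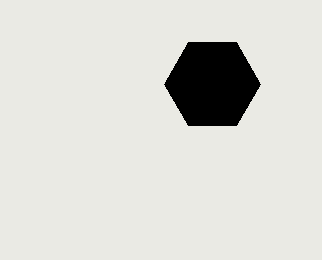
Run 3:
cx = 212; cy = 84; r = 48; fill = 'black'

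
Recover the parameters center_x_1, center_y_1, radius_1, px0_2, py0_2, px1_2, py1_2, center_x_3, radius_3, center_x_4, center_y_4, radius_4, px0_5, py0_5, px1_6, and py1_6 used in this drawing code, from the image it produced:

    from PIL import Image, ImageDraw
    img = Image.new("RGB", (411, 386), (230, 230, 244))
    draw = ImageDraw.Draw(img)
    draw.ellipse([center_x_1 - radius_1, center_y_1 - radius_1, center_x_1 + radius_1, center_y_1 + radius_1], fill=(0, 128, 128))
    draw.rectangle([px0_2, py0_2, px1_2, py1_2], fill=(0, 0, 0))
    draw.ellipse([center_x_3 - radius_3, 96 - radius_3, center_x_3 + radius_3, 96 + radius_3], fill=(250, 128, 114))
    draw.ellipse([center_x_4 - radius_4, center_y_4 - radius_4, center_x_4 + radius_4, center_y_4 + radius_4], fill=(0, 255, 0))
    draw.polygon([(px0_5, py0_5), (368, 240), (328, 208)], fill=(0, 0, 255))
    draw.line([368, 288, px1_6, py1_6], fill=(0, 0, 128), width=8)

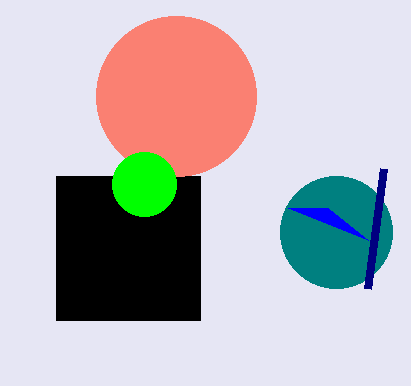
center_x_1 = 336
center_y_1 = 232
radius_1 = 56
px0_2 = 56
py0_2 = 176
px1_2 = 200
py1_2 = 320
center_x_3 = 176
radius_3 = 80
center_x_4 = 144
center_y_4 = 184
radius_4 = 32
px0_5 = 288
py0_5 = 208
px1_6 = 384
py1_6 = 168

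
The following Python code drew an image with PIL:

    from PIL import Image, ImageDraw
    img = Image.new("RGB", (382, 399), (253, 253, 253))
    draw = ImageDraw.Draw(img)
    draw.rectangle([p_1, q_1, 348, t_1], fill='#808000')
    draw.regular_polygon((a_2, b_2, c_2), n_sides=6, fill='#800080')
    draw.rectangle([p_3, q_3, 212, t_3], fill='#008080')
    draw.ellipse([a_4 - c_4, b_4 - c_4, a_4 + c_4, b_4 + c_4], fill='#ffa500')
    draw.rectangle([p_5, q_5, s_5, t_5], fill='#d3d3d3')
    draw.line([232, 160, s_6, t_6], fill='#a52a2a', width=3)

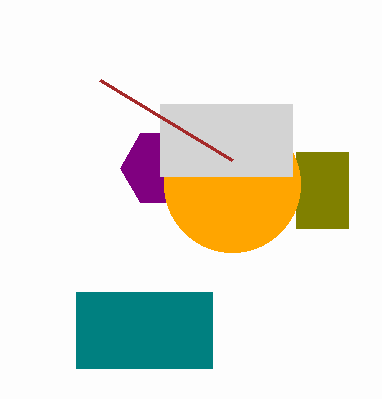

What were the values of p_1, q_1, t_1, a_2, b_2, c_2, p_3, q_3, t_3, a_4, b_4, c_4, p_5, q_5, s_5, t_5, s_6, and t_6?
p_1 = 296, q_1 = 152, t_1 = 228, a_2 = 160, b_2 = 168, c_2 = 40, p_3 = 76, q_3 = 292, t_3 = 368, a_4 = 232, b_4 = 184, c_4 = 68, p_5 = 160, q_5 = 104, s_5 = 292, t_5 = 176, s_6 = 100, t_6 = 80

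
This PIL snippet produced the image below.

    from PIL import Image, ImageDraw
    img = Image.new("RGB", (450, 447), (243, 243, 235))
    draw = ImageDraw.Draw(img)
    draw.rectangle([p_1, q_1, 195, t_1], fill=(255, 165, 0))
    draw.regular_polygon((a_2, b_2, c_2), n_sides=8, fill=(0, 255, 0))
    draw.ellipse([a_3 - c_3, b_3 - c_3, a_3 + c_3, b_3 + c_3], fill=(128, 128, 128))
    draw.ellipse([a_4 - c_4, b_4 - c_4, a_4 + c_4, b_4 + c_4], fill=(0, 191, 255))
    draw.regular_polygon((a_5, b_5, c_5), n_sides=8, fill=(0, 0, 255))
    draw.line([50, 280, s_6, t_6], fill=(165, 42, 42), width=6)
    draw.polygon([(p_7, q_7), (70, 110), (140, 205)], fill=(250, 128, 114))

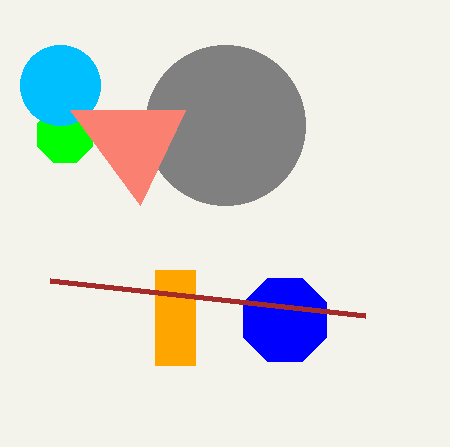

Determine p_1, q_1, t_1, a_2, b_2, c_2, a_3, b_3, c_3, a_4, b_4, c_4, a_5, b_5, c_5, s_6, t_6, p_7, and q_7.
p_1 = 155, q_1 = 270, t_1 = 365, a_2 = 65, b_2 = 135, c_2 = 30, a_3 = 225, b_3 = 125, c_3 = 80, a_4 = 60, b_4 = 85, c_4 = 40, a_5 = 285, b_5 = 320, c_5 = 45, s_6 = 365, t_6 = 315, p_7 = 185, q_7 = 110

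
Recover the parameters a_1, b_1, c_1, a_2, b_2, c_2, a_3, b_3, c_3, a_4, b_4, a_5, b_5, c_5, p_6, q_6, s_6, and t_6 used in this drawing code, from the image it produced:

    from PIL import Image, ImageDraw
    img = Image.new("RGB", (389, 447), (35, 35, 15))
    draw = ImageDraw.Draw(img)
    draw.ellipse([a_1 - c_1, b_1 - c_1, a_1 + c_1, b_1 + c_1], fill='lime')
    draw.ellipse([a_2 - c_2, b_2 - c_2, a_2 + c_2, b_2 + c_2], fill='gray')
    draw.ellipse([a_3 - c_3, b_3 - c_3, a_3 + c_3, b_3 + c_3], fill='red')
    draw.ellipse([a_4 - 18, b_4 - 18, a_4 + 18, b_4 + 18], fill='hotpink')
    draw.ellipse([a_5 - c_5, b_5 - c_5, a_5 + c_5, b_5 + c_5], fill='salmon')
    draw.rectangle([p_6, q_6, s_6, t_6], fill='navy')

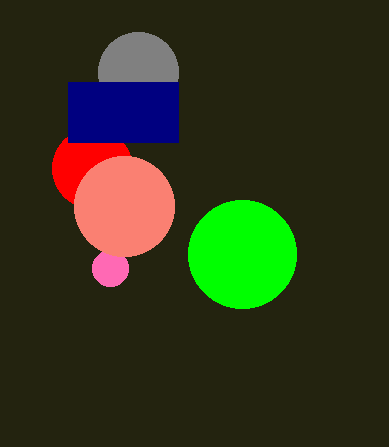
a_1 = 242
b_1 = 254
c_1 = 54
a_2 = 138
b_2 = 72
c_2 = 40
a_3 = 92
b_3 = 168
c_3 = 40
a_4 = 110
b_4 = 268
a_5 = 124
b_5 = 206
c_5 = 50
p_6 = 68
q_6 = 82
s_6 = 178
t_6 = 142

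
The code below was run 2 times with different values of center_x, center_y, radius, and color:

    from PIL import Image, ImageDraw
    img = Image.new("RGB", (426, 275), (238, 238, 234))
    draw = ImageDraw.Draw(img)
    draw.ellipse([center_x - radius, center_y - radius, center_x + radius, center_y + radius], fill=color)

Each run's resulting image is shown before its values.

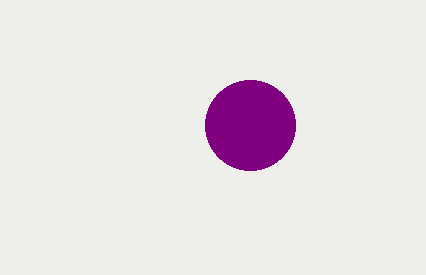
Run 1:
center_x = 250
center_y = 125
radius = 45
color = 'purple'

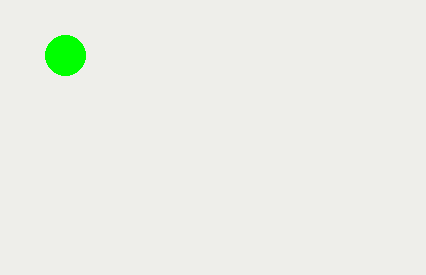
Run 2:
center_x = 65; center_y = 55; radius = 20; color = 'lime'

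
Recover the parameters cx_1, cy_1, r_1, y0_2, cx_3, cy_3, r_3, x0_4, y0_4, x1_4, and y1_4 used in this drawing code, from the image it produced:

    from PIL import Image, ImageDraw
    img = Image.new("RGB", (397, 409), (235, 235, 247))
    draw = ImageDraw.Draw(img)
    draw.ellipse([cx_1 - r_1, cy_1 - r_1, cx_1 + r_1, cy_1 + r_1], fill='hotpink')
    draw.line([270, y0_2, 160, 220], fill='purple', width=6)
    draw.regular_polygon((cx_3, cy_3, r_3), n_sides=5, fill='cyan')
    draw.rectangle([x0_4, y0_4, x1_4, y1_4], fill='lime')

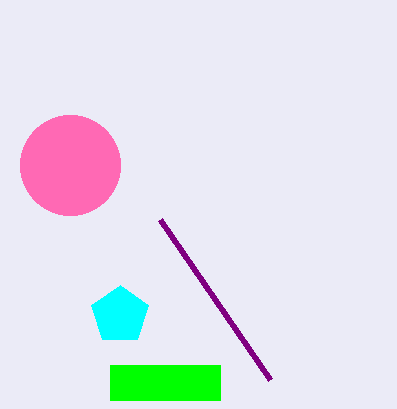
cx_1 = 70; cy_1 = 165; r_1 = 50; y0_2 = 380; cx_3 = 120; cy_3 = 315; r_3 = 30; x0_4 = 110; y0_4 = 365; x1_4 = 220; y1_4 = 400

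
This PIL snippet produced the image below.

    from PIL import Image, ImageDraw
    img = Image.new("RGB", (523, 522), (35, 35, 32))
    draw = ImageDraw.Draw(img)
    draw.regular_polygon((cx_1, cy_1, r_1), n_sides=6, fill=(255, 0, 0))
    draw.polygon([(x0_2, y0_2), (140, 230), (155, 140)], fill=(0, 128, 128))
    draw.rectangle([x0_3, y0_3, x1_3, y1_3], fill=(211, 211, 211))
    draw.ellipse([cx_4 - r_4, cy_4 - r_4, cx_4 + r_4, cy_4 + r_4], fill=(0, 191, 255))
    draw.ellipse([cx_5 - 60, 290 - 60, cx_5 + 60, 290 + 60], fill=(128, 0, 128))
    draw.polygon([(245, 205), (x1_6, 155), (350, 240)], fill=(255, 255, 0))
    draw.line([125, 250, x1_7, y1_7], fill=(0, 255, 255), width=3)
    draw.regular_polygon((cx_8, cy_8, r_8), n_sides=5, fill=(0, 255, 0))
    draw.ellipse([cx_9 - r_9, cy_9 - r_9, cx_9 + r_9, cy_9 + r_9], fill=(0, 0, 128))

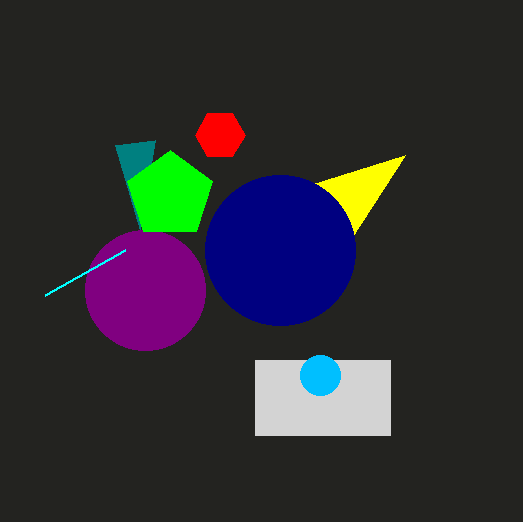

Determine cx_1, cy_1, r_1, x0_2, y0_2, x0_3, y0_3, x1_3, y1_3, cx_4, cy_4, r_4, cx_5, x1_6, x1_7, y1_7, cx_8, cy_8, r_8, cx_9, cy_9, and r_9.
cx_1 = 220; cy_1 = 135; r_1 = 25; x0_2 = 115; y0_2 = 145; x0_3 = 255; y0_3 = 360; x1_3 = 390; y1_3 = 435; cx_4 = 320; cy_4 = 375; r_4 = 20; cx_5 = 145; x1_6 = 405; x1_7 = 45; y1_7 = 295; cx_8 = 170; cy_8 = 195; r_8 = 45; cx_9 = 280; cy_9 = 250; r_9 = 75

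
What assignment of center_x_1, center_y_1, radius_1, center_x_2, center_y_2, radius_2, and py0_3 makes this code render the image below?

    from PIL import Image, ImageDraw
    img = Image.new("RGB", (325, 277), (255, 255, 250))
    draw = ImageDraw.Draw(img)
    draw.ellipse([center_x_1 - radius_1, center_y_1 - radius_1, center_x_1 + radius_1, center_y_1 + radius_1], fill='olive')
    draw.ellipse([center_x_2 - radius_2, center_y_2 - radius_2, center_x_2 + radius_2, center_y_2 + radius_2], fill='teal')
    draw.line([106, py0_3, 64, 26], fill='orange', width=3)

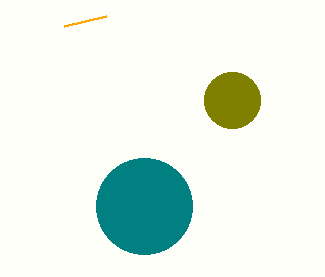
center_x_1 = 232, center_y_1 = 100, radius_1 = 28, center_x_2 = 144, center_y_2 = 206, radius_2 = 48, py0_3 = 16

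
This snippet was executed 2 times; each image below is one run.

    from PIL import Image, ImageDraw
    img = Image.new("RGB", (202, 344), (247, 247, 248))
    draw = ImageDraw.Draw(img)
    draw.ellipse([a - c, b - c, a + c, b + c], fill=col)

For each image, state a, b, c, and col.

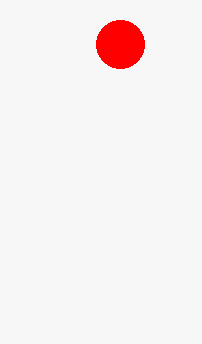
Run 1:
a = 120
b = 44
c = 24
col = 'red'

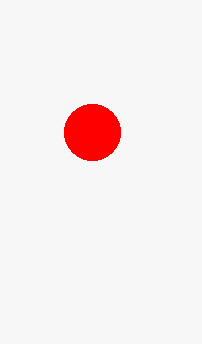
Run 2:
a = 92
b = 132
c = 28
col = 'red'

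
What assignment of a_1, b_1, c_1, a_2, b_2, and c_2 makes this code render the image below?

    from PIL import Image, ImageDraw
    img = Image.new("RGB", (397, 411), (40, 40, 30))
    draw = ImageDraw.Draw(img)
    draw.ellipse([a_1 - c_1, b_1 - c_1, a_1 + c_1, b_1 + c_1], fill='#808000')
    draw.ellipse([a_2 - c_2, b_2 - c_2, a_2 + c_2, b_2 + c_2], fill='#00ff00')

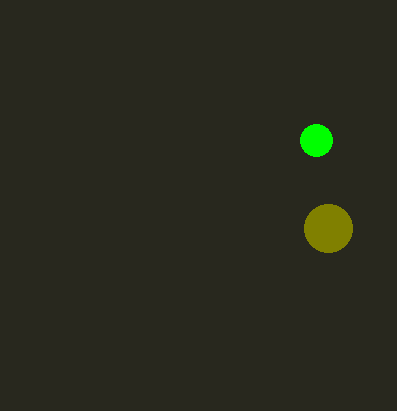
a_1 = 328, b_1 = 228, c_1 = 24, a_2 = 316, b_2 = 140, c_2 = 16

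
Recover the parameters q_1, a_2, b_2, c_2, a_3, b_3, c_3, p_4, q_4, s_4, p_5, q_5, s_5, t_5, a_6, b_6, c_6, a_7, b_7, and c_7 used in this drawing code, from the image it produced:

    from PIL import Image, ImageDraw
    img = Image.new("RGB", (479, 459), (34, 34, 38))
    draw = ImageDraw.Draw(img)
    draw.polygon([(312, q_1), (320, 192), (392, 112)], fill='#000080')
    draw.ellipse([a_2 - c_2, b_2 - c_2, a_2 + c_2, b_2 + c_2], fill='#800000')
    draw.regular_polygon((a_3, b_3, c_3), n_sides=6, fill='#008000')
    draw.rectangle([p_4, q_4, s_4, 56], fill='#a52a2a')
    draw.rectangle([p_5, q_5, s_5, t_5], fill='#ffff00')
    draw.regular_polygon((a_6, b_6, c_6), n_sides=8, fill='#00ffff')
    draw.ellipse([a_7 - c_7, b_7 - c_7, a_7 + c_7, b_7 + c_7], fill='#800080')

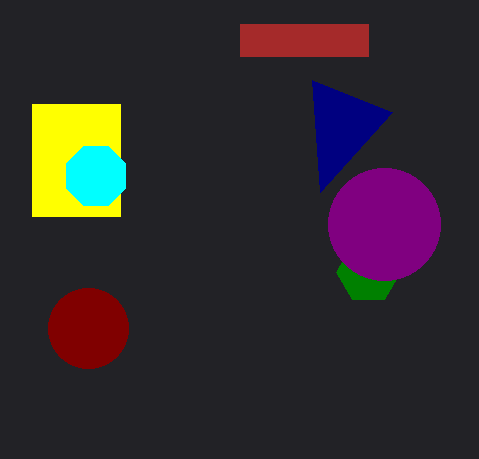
q_1 = 80
a_2 = 88
b_2 = 328
c_2 = 40
a_3 = 368
b_3 = 272
c_3 = 32
p_4 = 240
q_4 = 24
s_4 = 368
p_5 = 32
q_5 = 104
s_5 = 120
t_5 = 216
a_6 = 96
b_6 = 176
c_6 = 32
a_7 = 384
b_7 = 224
c_7 = 56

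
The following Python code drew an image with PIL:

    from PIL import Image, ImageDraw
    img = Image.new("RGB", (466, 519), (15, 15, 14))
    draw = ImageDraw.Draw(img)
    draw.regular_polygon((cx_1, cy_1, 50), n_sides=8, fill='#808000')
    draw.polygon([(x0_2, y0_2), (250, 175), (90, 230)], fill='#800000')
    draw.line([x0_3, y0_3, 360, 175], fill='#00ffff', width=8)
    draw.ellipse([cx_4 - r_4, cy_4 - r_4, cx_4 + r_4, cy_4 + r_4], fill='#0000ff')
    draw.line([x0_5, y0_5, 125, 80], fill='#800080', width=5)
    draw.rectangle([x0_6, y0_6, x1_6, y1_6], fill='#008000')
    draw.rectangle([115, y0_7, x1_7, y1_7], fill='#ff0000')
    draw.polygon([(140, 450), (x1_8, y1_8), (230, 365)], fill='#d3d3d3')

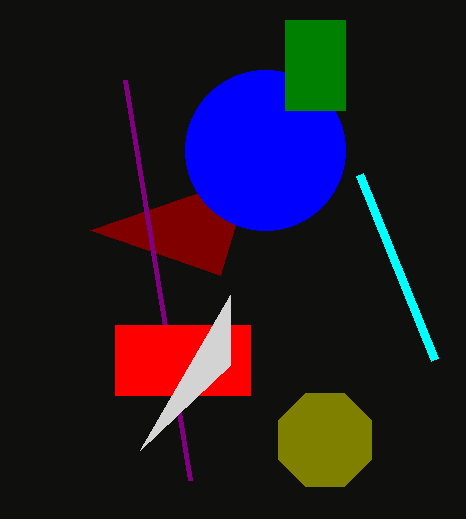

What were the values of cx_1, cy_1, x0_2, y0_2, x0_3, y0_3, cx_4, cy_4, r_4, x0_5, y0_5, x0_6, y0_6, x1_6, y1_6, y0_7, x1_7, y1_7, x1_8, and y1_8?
cx_1 = 325, cy_1 = 440, x0_2 = 220, y0_2 = 275, x0_3 = 435, y0_3 = 360, cx_4 = 265, cy_4 = 150, r_4 = 80, x0_5 = 190, y0_5 = 480, x0_6 = 285, y0_6 = 20, x1_6 = 345, y1_6 = 110, y0_7 = 325, x1_7 = 250, y1_7 = 395, x1_8 = 230, y1_8 = 295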